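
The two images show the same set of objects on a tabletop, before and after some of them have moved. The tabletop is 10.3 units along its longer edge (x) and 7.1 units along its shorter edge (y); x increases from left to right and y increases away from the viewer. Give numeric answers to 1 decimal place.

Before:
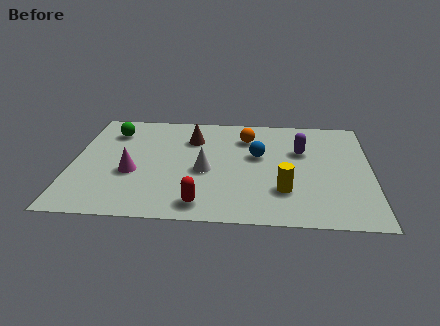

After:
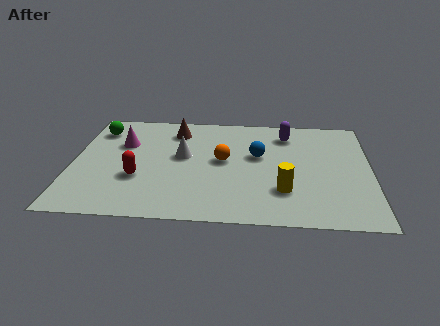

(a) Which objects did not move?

the yellow cylinder and the blue sphere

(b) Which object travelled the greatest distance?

the red capsule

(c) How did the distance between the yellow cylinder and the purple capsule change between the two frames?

+1.0

The distance was about 2.7 in the first image and 3.7 in the second, so they moved 1.0 units further apart.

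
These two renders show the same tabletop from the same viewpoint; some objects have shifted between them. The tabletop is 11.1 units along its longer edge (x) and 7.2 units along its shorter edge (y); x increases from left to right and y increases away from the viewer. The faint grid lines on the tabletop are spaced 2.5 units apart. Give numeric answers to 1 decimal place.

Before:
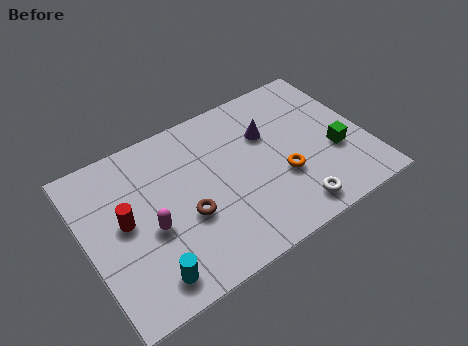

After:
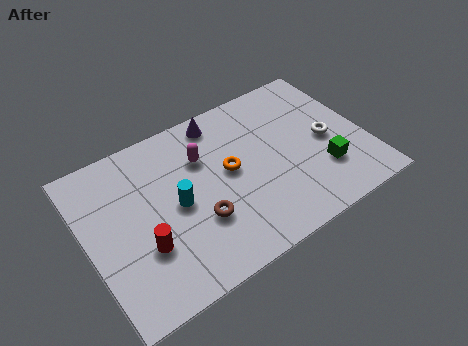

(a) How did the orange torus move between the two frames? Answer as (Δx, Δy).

(-1.9, 1.3)

From the two frames, the orange torus sits at roughly (7.6, 2.6) before and (5.7, 3.9) after.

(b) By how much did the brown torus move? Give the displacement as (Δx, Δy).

(0.4, -0.4)

The brown torus started near (3.8, 2.8) and ended near (4.2, 2.4).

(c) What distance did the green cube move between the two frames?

0.8

The green cube moved from about (9.8, 2.7) to (9.2, 2.1), a distance of √(0.6² + 0.6²) ≈ 0.8.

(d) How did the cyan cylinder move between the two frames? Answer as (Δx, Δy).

(1.5, 2.4)

From the two frames, the cyan cylinder sits at roughly (2.0, 1.1) before and (3.5, 3.5) after.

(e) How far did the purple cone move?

2.3

From (7.4, 4.8) to (5.7, 6.3), the purple cone covered √(1.7² + 1.5²) ≈ 2.3 units.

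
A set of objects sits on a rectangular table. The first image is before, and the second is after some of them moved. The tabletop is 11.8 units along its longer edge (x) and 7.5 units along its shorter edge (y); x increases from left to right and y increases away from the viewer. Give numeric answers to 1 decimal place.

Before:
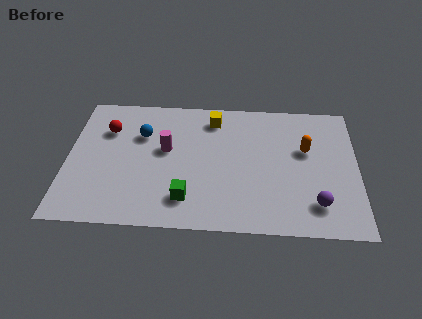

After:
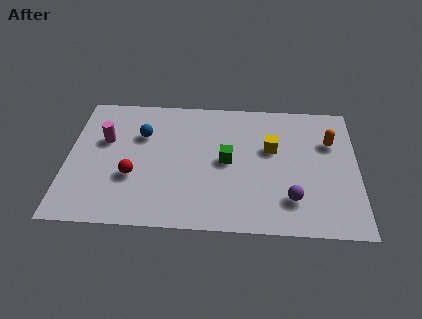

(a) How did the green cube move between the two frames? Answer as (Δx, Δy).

(1.6, 2.2)

The green cube started near (4.9, 1.6) and ended near (6.5, 3.8).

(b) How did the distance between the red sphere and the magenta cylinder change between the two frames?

-0.3

They were about 2.6 units apart before and 2.3 after — 0.3 units closer together.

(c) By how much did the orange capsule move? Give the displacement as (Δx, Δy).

(1.0, 0.5)

The orange capsule was at about (9.7, 4.6) and moved to about (10.7, 5.1).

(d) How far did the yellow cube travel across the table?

2.9

From (5.9, 6.2) to (8.3, 4.6), the yellow cube covered √(2.4² + 1.6²) ≈ 2.9 units.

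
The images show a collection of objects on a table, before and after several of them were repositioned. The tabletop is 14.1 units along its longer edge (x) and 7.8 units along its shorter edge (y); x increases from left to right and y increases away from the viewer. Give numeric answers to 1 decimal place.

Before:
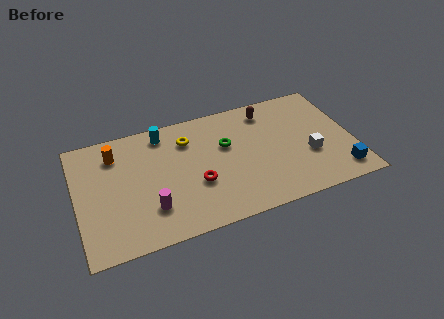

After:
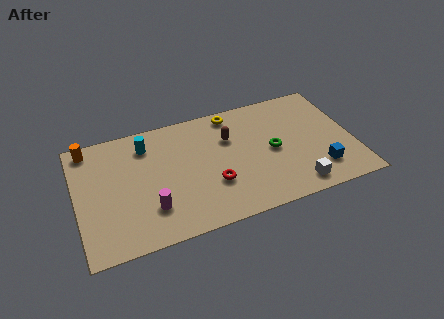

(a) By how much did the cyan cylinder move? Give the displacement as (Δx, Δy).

(-0.9, -0.5)

The cyan cylinder started near (4.6, 6.7) and ended near (3.7, 6.2).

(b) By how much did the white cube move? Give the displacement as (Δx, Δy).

(-0.9, -1.8)

The white cube started near (11.8, 2.9) and ended near (10.9, 1.1).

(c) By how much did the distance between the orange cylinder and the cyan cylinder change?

+0.4

They were about 2.6 units apart before and 3.0 after — 0.4 units further apart.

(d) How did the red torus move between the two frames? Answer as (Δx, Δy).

(0.8, -0.3)

The red torus started near (6.0, 2.9) and ended near (6.8, 2.6).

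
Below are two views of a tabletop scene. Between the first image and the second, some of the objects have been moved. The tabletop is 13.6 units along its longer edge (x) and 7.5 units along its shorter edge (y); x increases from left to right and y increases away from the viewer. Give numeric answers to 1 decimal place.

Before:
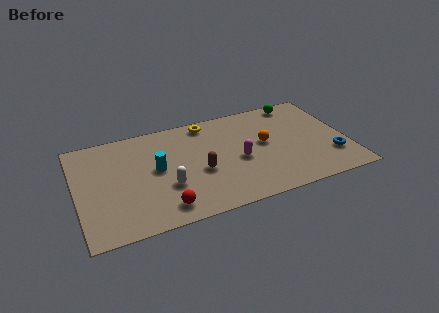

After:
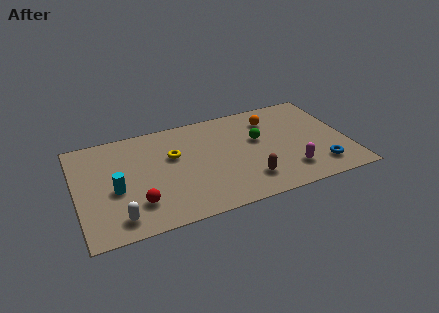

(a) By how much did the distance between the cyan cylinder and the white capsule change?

+0.5

They were about 1.5 units apart before and 2.0 after — 0.5 units further apart.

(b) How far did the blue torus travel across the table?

0.9

From (12.7, 2.1) to (12.0, 1.5), the blue torus covered √(0.7² + 0.6²) ≈ 0.9 units.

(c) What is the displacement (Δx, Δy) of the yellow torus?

(-1.9, -1.9)

From the two frames, the yellow torus sits at roughly (6.8, 6.6) before and (4.9, 4.7) after.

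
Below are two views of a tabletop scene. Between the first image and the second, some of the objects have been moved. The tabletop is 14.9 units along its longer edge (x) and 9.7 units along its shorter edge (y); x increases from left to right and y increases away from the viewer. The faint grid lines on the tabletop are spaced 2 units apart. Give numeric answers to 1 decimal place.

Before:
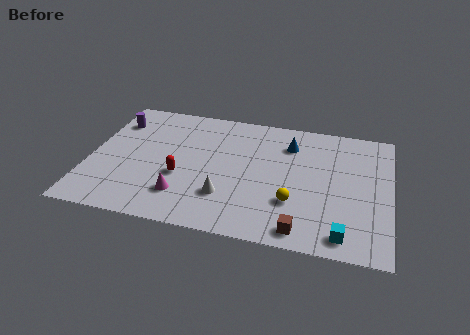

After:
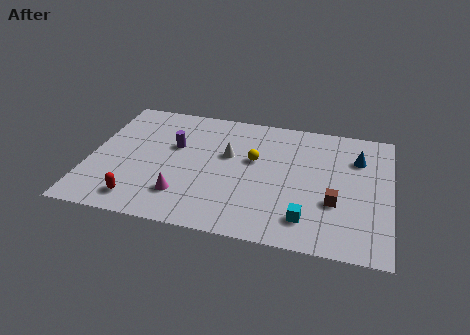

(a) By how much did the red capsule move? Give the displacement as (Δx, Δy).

(-1.9, -2.2)

From the two frames, the red capsule sits at roughly (4.6, 3.7) before and (2.7, 1.5) after.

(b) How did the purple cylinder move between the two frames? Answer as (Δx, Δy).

(3.1, -1.4)

The purple cylinder was at about (1.0, 7.4) and moved to about (4.1, 6.0).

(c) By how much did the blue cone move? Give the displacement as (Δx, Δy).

(3.4, -0.4)

The blue cone was at about (9.8, 7.4) and moved to about (13.2, 7.0).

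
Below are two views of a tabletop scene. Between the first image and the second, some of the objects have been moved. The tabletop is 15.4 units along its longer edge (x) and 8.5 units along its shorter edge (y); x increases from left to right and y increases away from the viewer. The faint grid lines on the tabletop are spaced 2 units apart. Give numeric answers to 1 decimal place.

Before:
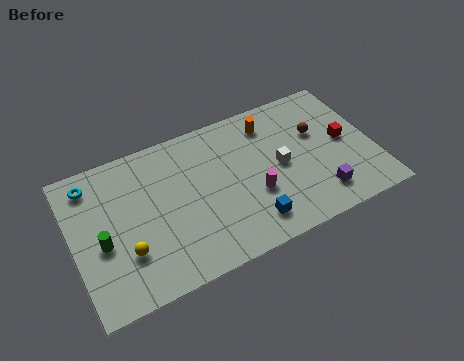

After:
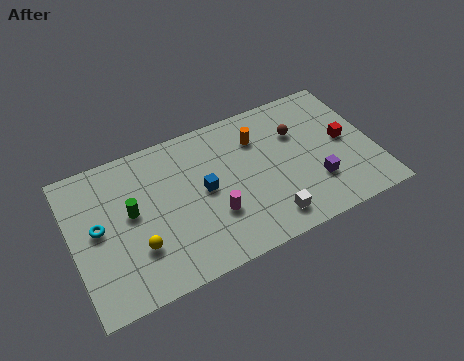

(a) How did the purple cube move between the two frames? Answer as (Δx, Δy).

(-0.1, 0.8)

The purple cube was at about (12.3, 1.7) and moved to about (12.2, 2.5).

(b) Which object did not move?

the red cube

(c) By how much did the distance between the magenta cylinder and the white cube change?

+1.1

The distance was about 1.9 in the first image and 3.0 in the second, so they moved 1.1 units further apart.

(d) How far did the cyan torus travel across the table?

2.6

The cyan torus was near (1.2, 7.1) before and (1.3, 4.5) after, so it travelled √(0.1² + 2.6²) ≈ 2.6 units.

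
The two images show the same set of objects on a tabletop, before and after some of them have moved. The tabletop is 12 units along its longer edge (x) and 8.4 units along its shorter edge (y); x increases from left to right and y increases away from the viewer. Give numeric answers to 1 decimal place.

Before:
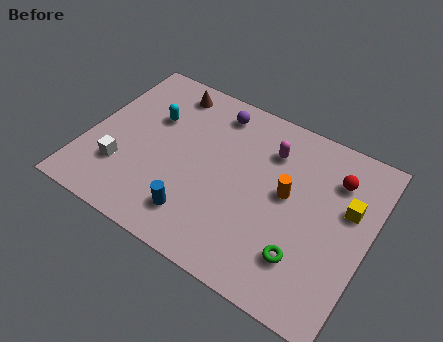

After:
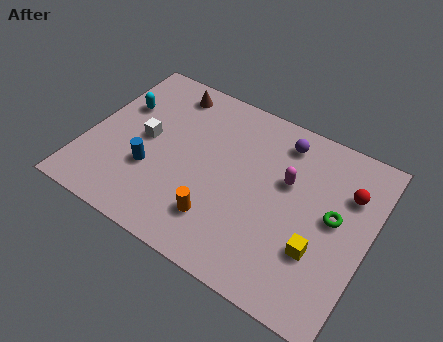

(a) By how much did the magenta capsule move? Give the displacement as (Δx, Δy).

(0.9, -1.1)

From the two frames, the magenta capsule sits at roughly (7.5, 6.3) before and (8.4, 5.2) after.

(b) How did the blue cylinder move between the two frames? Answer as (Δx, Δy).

(-2.2, 1.2)

From the two frames, the blue cylinder sits at roughly (5.1, 1.7) before and (2.9, 2.9) after.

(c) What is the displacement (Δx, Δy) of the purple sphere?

(2.9, -0.1)

The purple sphere was at about (5.0, 7.1) and moved to about (7.9, 7.0).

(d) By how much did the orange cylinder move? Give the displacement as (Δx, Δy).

(-2.5, -2.6)

From the two frames, the orange cylinder sits at roughly (8.5, 4.6) before and (6.0, 2.0) after.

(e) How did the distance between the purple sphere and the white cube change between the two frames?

+0.4

They were about 5.7 units apart before and 6.1 after — 0.4 units further apart.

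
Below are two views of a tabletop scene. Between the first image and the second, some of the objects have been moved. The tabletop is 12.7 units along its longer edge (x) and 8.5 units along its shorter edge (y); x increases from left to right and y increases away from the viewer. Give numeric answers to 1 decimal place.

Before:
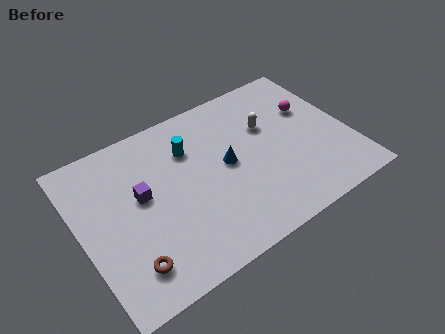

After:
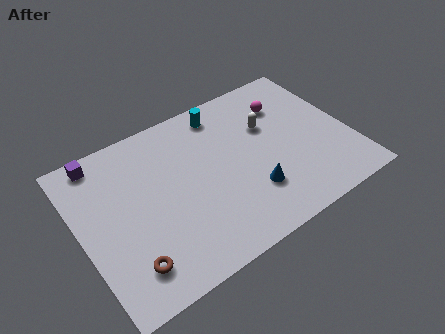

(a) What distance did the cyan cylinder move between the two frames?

2.2

The cyan cylinder moved from about (5.4, 6.1) to (7.2, 7.3), a distance of √(1.8² + 1.2²) ≈ 2.2.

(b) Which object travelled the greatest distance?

the purple cube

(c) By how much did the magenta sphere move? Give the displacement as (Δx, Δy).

(-1.1, 0.8)

The magenta sphere was at about (11.2, 5.5) and moved to about (10.1, 6.3).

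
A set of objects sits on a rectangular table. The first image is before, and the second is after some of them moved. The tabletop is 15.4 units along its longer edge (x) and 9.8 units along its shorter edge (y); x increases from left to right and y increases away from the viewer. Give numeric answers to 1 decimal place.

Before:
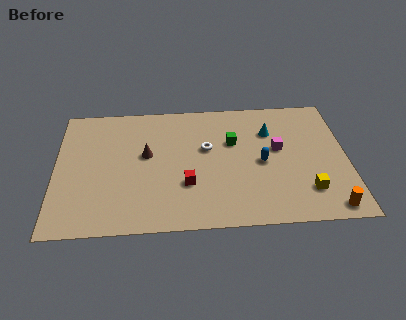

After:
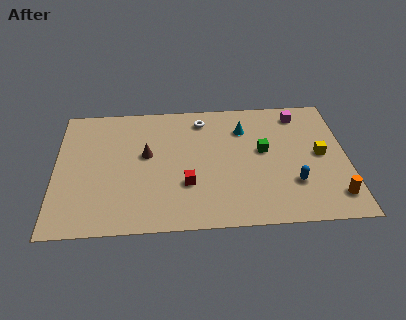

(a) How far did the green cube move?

1.8

The green cube was near (9.4, 6.3) before and (11.0, 5.5) after, so it travelled √(1.6² + 0.8²) ≈ 1.8 units.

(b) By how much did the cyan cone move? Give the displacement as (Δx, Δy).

(-1.4, 0.3)

The cyan cone started near (11.4, 7.0) and ended near (10.0, 7.3).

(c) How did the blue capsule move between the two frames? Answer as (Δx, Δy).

(1.6, -1.7)

The blue capsule was at about (10.9, 4.6) and moved to about (12.5, 2.9).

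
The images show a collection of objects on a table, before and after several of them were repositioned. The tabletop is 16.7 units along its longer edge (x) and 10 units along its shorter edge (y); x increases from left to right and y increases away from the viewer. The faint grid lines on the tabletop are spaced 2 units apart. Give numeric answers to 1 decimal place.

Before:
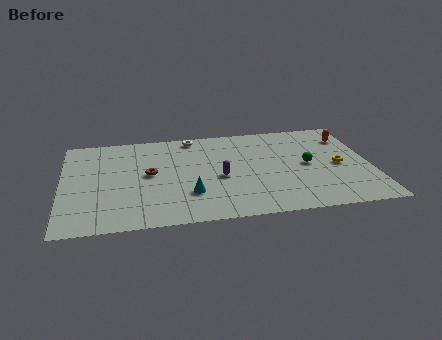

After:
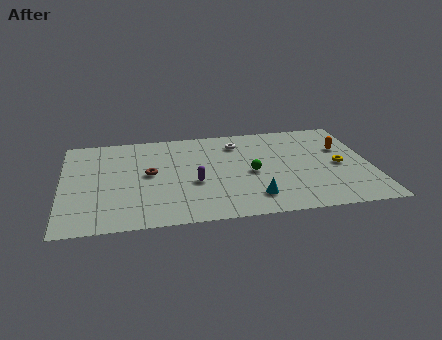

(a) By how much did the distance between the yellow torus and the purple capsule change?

+1.4

Before: roughly 6.5 units apart; after: 7.9. That's 1.4 units further apart.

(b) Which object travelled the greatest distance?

the cyan cone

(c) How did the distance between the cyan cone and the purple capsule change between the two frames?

+1.4

The distance was about 2.3 in the first image and 3.7 in the second, so they moved 1.4 units further apart.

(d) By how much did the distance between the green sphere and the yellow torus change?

+3.1

Before: roughly 1.7 units apart; after: 4.8. That's 3.1 units further apart.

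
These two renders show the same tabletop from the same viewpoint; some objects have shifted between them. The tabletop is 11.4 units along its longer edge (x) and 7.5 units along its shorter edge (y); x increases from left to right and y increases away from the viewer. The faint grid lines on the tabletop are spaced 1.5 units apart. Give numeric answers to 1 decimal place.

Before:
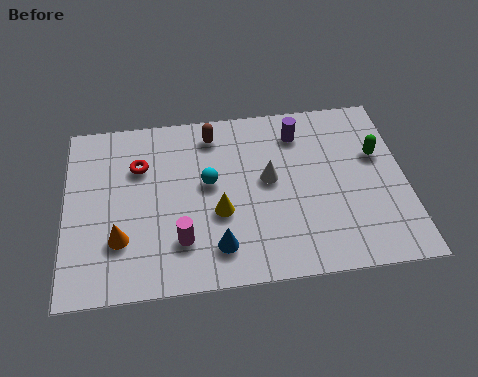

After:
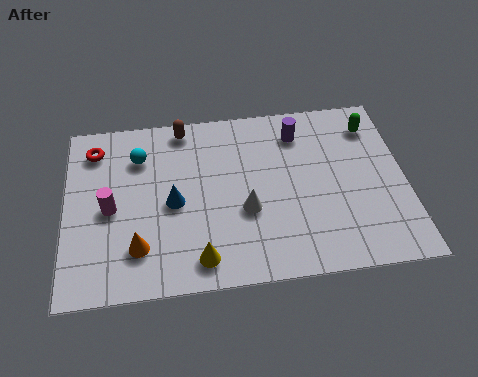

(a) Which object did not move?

the purple cylinder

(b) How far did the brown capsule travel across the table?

1.1

From (5.0, 6.3) to (4.0, 6.7), the brown capsule covered √(1.0² + 0.4²) ≈ 1.1 units.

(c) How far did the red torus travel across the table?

1.7

From (2.5, 5.2) to (1.0, 6.1), the red torus covered √(1.5² + 0.9²) ≈ 1.7 units.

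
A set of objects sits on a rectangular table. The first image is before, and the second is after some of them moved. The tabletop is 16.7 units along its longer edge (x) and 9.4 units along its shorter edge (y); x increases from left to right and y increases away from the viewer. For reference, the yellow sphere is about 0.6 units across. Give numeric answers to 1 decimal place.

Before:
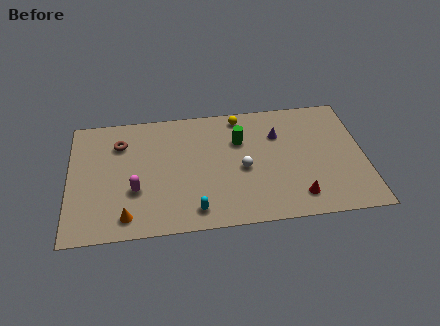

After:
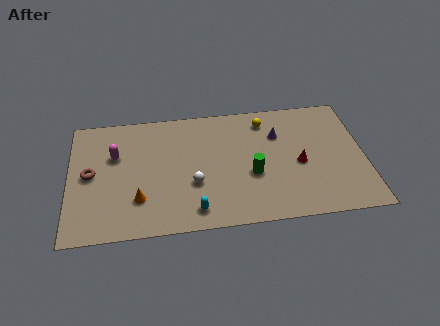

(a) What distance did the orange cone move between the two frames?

1.4

From (3.2, 1.4) to (3.9, 2.6), the orange cone covered √(0.7² + 1.2²) ≈ 1.4 units.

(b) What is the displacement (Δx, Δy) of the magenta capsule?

(-1.1, 2.8)

From the two frames, the magenta capsule sits at roughly (3.7, 3.3) before and (2.6, 6.1) after.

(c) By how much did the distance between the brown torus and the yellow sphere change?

+3.4

Before: roughly 7.0 units apart; after: 10.4. That's 3.4 units further apart.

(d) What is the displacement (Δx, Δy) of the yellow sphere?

(1.4, -0.5)

The yellow sphere was at about (9.8, 8.3) and moved to about (11.2, 7.8).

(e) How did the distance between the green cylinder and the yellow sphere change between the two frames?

+2.3

They were about 1.9 units apart before and 4.2 after — 2.3 units further apart.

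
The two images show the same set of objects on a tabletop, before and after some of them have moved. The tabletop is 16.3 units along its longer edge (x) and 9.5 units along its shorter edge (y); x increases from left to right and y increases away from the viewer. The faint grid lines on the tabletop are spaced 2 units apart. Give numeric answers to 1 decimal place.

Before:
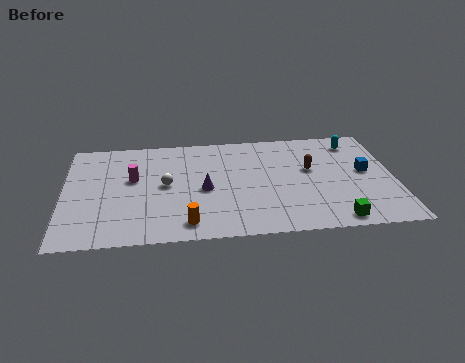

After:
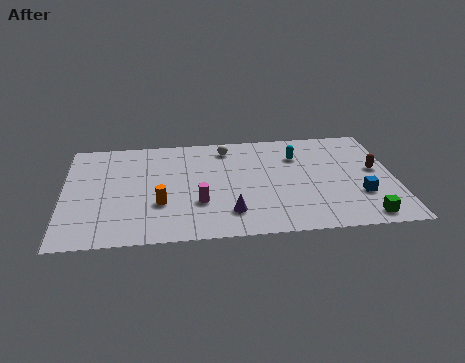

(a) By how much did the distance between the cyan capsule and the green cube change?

-0.5

They were about 7.0 units apart before and 6.5 after — 0.5 units closer together.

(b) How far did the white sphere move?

4.4

The white sphere was near (5.0, 4.9) before and (8.1, 8.0) after, so it travelled √(3.1² + 3.1²) ≈ 4.4 units.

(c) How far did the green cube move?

1.4

From (13.2, 1.0) to (14.6, 1.1), the green cube covered √(1.4² + 0.1²) ≈ 1.4 units.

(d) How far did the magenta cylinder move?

4.1

The magenta cylinder moved from about (3.4, 5.6) to (6.6, 3.1), a distance of √(3.2² + 2.5²) ≈ 4.1.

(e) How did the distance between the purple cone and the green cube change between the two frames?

-0.5

Before: roughly 7.1 units apart; after: 6.6. That's 0.5 units closer together.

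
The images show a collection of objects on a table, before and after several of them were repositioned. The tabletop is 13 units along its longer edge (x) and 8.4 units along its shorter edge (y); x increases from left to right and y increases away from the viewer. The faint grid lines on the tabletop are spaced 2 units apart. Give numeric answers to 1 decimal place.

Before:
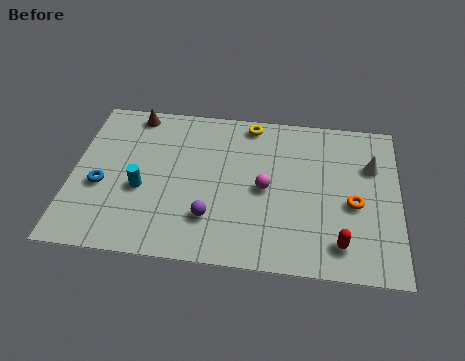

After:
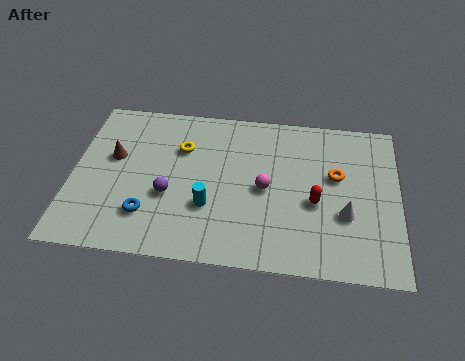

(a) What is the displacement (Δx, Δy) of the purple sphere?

(-1.7, 1.0)

The purple sphere started near (5.6, 2.2) and ended near (3.9, 3.2).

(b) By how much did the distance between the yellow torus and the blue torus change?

-3.2

The distance was about 7.1 in the first image and 3.9 in the second, so they moved 3.2 units closer together.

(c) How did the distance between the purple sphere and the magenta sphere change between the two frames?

+1.1

The distance was about 2.8 in the first image and 3.9 in the second, so they moved 1.1 units further apart.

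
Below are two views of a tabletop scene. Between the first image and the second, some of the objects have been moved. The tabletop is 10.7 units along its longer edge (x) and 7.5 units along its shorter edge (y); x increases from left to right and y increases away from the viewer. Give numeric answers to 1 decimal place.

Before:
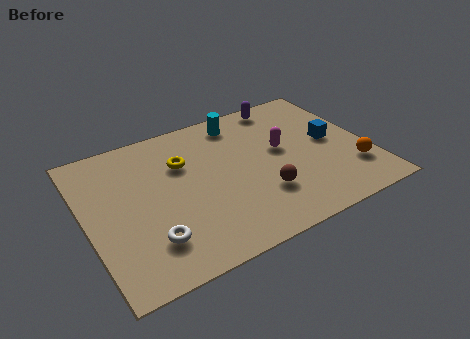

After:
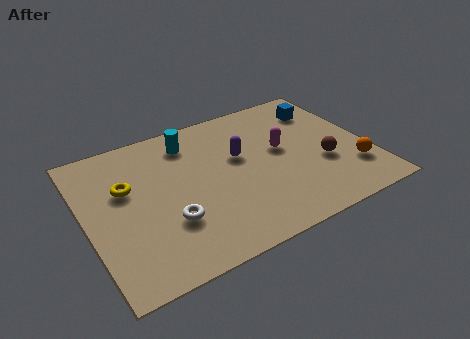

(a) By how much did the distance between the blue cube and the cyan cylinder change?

+1.1

They were about 4.1 units apart before and 5.2 after — 1.1 units further apart.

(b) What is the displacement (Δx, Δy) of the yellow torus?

(-2.2, -0.4)

The yellow torus started near (3.8, 5.1) and ended near (1.6, 4.7).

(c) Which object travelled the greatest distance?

the purple capsule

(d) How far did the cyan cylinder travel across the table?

2.0

From (6.2, 6.4) to (4.2, 6.1), the cyan cylinder covered √(2.0² + 0.3²) ≈ 2.0 units.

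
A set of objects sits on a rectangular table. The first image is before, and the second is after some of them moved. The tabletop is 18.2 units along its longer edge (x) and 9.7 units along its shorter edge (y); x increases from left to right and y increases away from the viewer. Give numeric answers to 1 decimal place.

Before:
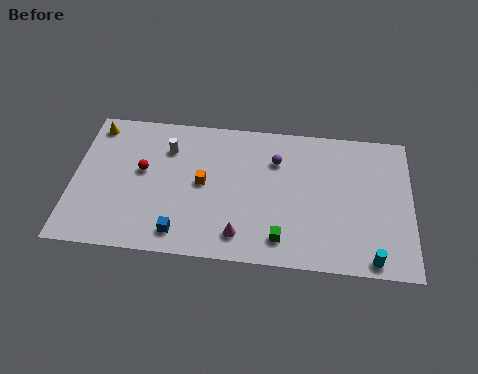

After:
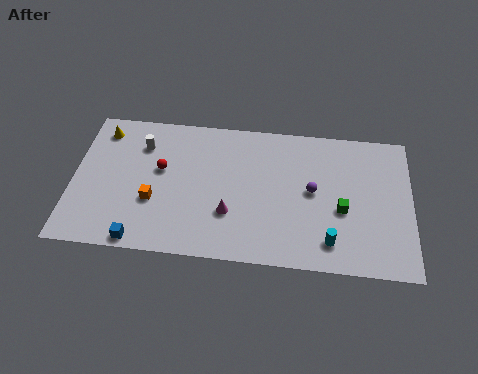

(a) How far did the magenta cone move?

1.5

The magenta cone was near (9.1, 1.7) before and (8.5, 3.1) after, so it travelled √(0.6² + 1.4²) ≈ 1.5 units.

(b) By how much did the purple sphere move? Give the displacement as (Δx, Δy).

(2.0, -1.9)

From the two frames, the purple sphere sits at roughly (10.9, 7.0) before and (12.9, 5.1) after.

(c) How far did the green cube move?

3.9

From (11.3, 1.7) to (14.5, 4.0), the green cube covered √(3.2² + 2.3²) ≈ 3.9 units.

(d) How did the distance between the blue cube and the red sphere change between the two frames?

+0.4

The distance was about 4.6 in the first image and 5.0 in the second, so they moved 0.4 units further apart.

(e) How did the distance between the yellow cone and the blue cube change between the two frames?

-0.8

The distance was about 8.5 in the first image and 7.7 in the second, so they moved 0.8 units closer together.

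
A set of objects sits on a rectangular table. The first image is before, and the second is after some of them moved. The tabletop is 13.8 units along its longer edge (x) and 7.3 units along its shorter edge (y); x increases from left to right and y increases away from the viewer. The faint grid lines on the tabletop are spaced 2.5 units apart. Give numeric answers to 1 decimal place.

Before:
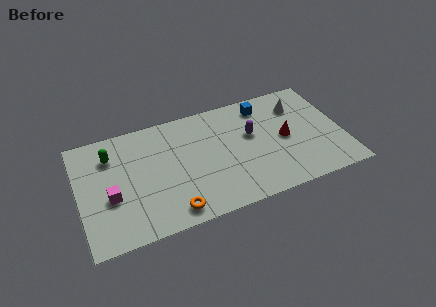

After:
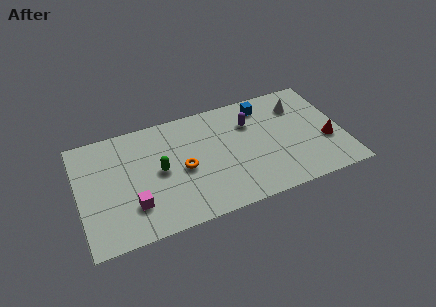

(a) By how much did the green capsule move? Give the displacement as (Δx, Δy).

(2.4, -1.8)

The green capsule was at about (1.8, 5.5) and moved to about (4.2, 3.7).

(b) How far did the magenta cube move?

1.4

From (1.6, 2.9) to (2.7, 2.0), the magenta cube covered √(1.1² + 0.9²) ≈ 1.4 units.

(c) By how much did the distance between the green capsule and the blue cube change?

-1.9

They were about 8.1 units apart before and 6.2 after — 1.9 units closer together.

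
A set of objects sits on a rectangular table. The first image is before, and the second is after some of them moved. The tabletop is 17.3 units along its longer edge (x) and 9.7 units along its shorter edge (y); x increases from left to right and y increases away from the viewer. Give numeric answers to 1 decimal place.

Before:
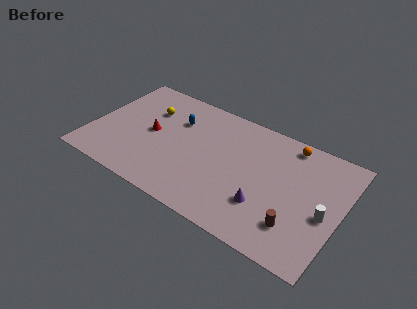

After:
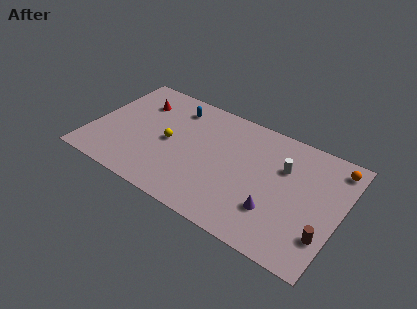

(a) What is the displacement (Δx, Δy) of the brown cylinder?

(1.9, 0.2)

The brown cylinder was at about (14.6, 2.4) and moved to about (16.5, 2.6).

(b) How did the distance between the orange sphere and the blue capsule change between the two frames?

+3.3

Before: roughly 7.9 units apart; after: 11.2. That's 3.3 units further apart.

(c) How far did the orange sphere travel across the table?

3.2

The orange sphere moved from about (13.3, 8.6) to (16.5, 8.3), a distance of √(3.2² + 0.3²) ≈ 3.2.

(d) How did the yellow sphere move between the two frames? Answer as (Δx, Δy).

(1.8, -2.1)

From the two frames, the yellow sphere sits at roughly (3.6, 6.8) before and (5.4, 4.7) after.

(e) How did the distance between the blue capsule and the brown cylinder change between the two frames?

+2.4

The distance was about 10.0 in the first image and 12.4 in the second, so they moved 2.4 units further apart.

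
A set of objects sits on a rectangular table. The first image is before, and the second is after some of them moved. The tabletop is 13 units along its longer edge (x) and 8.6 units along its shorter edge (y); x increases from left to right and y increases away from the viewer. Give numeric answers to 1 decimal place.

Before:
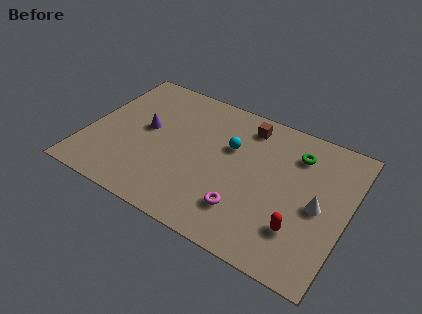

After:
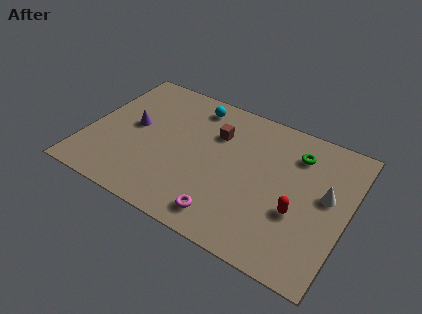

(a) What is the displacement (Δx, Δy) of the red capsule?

(-0.2, 0.9)

The red capsule was at about (10.9, 2.3) and moved to about (10.7, 3.2).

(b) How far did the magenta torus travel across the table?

1.1

The magenta torus moved from about (8.2, 2.1) to (7.4, 1.3), a distance of √(0.8² + 0.8²) ≈ 1.1.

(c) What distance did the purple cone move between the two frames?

0.6

From (2.8, 4.7) to (2.2, 4.6), the purple cone covered √(0.6² + 0.1²) ≈ 0.6 units.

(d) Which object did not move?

the green torus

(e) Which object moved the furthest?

the cyan sphere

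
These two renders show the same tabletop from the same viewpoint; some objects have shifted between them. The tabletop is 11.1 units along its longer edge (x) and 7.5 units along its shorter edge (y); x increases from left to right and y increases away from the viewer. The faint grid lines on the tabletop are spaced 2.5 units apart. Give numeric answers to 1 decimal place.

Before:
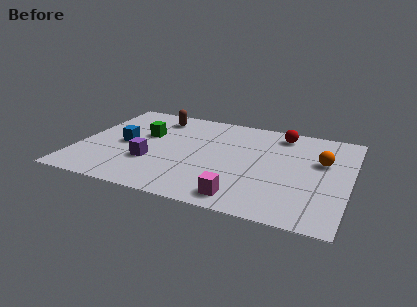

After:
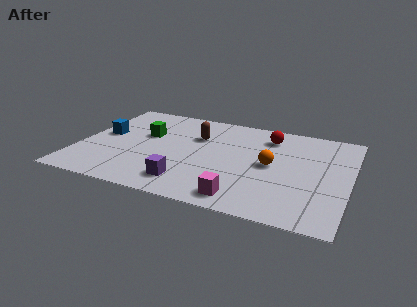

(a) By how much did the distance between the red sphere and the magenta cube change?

-0.5

The distance was about 5.5 in the first image and 5.0 in the second, so they moved 0.5 units closer together.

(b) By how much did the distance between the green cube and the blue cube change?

+0.6

The distance was about 1.2 in the first image and 1.8 in the second, so they moved 0.6 units further apart.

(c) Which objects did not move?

the green cube and the magenta cube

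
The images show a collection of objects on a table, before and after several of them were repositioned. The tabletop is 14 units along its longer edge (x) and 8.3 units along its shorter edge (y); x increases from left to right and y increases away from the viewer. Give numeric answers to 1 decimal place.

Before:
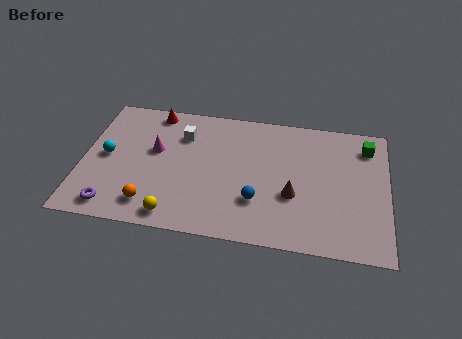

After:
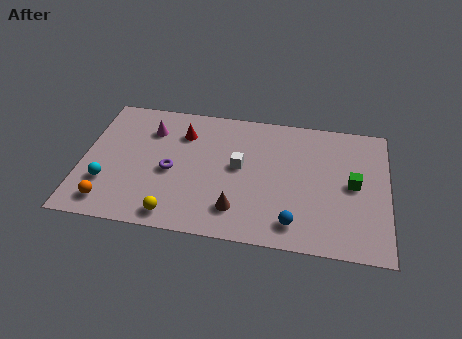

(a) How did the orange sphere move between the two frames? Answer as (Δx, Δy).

(-1.9, -0.2)

The orange sphere started near (3.3, 1.5) and ended near (1.4, 1.3).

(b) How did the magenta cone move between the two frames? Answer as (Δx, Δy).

(-0.3, 1.3)

The magenta cone started near (3.3, 4.9) and ended near (3.0, 6.2).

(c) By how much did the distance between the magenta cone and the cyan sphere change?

+1.8

They were about 2.3 units apart before and 4.1 after — 1.8 units further apart.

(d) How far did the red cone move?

1.8

From (3.1, 7.4) to (4.5, 6.2), the red cone covered √(1.4² + 1.2²) ≈ 1.8 units.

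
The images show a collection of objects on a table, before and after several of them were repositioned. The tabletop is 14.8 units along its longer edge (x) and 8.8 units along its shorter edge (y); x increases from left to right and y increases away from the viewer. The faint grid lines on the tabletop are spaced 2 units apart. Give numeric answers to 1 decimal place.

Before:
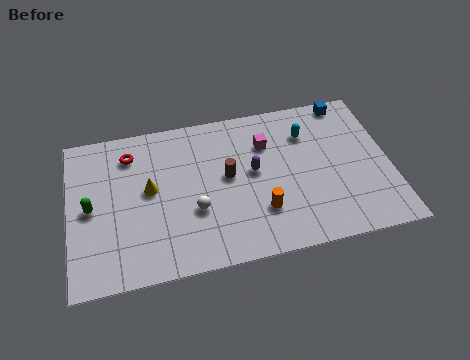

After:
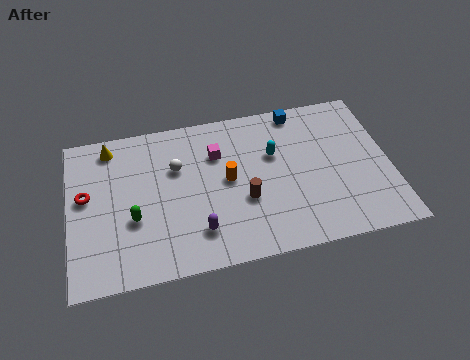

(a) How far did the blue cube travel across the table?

2.3

The blue cube moved from about (13.1, 8.0) to (10.8, 7.9), a distance of √(2.3² + 0.1²) ≈ 2.3.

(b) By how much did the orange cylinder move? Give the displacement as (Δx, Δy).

(-1.4, 2.1)

From the two frames, the orange cylinder sits at roughly (8.7, 2.5) before and (7.3, 4.6) after.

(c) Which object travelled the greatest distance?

the purple capsule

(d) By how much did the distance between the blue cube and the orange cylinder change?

-2.2

Before: roughly 7.0 units apart; after: 4.8. That's 2.2 units closer together.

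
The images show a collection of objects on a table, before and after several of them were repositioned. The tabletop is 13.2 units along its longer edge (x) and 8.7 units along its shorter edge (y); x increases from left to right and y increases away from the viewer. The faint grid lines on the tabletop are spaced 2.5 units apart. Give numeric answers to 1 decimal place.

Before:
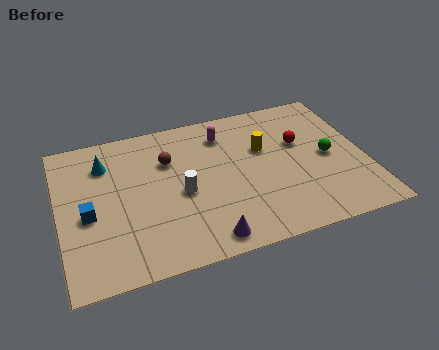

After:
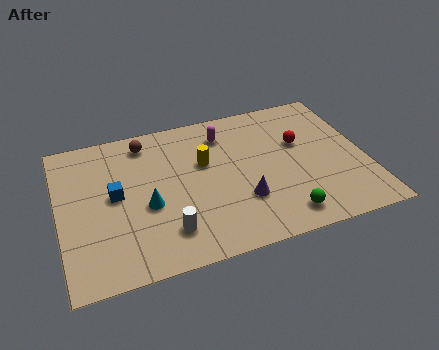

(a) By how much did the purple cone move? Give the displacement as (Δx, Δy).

(1.7, 1.7)

From the two frames, the purple cone sits at roughly (6.0, 1.0) before and (7.7, 2.7) after.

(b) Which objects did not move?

the red sphere and the magenta capsule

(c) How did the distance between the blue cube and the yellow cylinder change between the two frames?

-3.9

Before: roughly 7.9 units apart; after: 4.0. That's 3.9 units closer together.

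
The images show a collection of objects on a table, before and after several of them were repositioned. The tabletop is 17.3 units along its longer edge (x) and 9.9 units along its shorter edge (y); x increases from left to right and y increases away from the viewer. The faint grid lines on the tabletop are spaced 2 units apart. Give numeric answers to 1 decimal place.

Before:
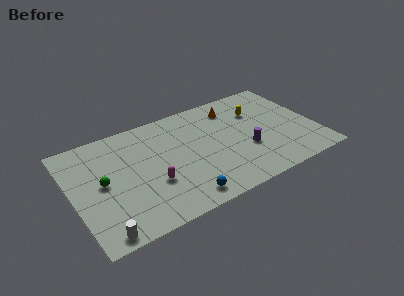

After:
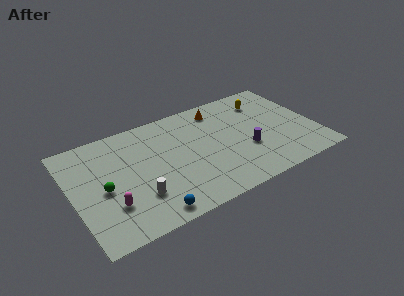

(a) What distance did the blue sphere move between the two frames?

2.3

The blue sphere moved from about (7.2, 1.3) to (4.9, 1.1), a distance of √(2.3² + 0.2²) ≈ 2.3.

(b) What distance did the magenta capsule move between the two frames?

3.1

The magenta capsule was near (5.4, 3.5) before and (2.4, 2.9) after, so it travelled √(3.0² + 0.6²) ≈ 3.1 units.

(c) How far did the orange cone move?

1.0

From (11.9, 8.0) to (10.9, 8.3), the orange cone covered √(1.0² + 0.3²) ≈ 1.0 units.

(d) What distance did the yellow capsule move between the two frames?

1.1

The yellow capsule was near (13.5, 6.9) before and (14.2, 7.7) after, so it travelled √(0.7² + 0.8²) ≈ 1.1 units.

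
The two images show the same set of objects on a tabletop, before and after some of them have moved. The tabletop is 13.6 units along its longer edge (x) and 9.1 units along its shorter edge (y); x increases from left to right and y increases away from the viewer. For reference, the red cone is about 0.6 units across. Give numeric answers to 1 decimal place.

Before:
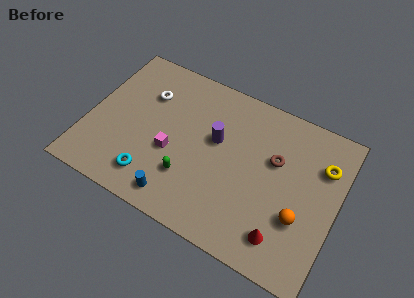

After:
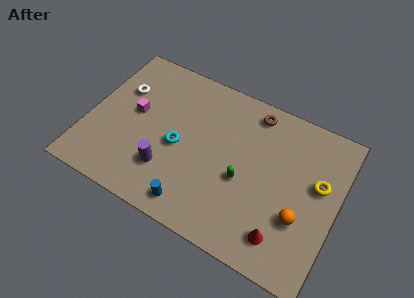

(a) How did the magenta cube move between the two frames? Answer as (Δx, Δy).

(-2.3, 1.4)

From the two frames, the magenta cube sits at roughly (4.7, 3.6) before and (2.4, 5.0) after.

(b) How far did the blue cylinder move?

0.9

From (5.4, 1.2) to (6.3, 1.2), the blue cylinder covered √(0.9² + 0.0²) ≈ 0.9 units.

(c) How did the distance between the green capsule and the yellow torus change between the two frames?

-3.6

They were about 7.8 units apart before and 4.2 after — 3.6 units closer together.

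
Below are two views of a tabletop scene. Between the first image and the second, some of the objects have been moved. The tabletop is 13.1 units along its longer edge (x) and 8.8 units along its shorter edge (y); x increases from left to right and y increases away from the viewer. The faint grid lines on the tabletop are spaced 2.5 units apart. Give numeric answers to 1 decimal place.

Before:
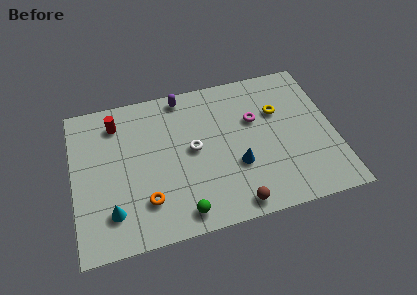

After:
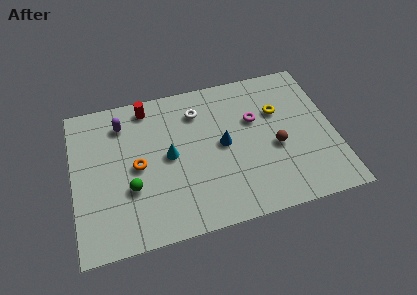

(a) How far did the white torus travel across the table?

2.2

The white torus was near (6.0, 4.6) before and (6.4, 6.8) after, so it travelled √(0.4² + 2.2²) ≈ 2.2 units.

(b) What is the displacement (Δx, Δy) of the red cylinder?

(1.6, 0.6)

The red cylinder started near (2.3, 7.1) and ended near (3.9, 7.7).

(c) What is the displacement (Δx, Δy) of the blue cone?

(-0.6, 1.4)

The blue cone started near (8.1, 3.1) and ended near (7.5, 4.5).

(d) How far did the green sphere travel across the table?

3.1

From (5.2, 1.1) to (2.8, 3.1), the green sphere covered √(2.4² + 2.0²) ≈ 3.1 units.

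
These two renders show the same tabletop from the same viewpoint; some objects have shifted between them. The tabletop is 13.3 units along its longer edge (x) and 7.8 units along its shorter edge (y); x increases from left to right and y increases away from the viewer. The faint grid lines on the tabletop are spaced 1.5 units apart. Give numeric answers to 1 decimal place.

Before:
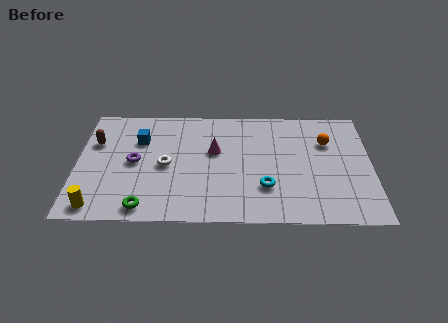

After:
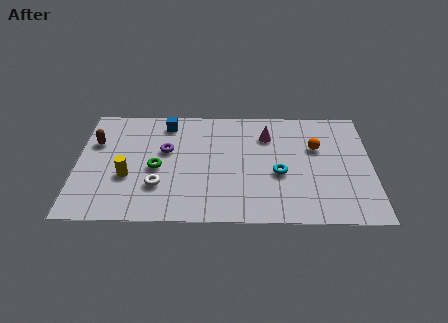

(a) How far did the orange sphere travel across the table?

0.6

The orange sphere moved from about (11.3, 5.4) to (10.8, 5.0), a distance of √(0.5² + 0.4²) ≈ 0.6.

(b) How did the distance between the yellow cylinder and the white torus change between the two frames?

-2.6

Before: roughly 4.1 units apart; after: 1.5. That's 2.6 units closer together.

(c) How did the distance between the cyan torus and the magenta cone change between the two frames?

-0.7

They were about 3.3 units apart before and 2.6 after — 0.7 units closer together.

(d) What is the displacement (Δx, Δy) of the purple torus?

(1.4, 0.8)

The purple torus was at about (2.6, 3.9) and moved to about (4.0, 4.7).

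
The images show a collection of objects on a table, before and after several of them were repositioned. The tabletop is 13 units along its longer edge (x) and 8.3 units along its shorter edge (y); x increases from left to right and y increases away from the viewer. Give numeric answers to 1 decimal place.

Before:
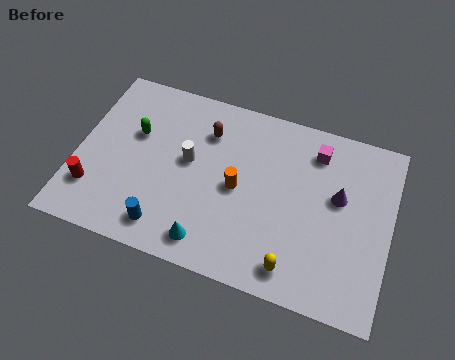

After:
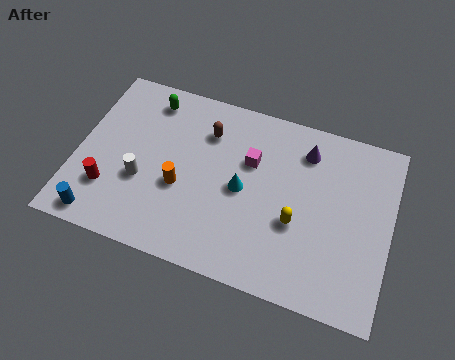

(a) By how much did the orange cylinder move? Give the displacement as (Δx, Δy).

(-2.3, -0.7)

From the two frames, the orange cylinder sits at roughly (6.7, 4.0) before and (4.4, 3.3) after.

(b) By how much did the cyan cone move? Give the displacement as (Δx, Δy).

(1.1, 2.8)

The cyan cone was at about (5.8, 1.2) and moved to about (6.9, 4.0).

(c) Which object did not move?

the brown capsule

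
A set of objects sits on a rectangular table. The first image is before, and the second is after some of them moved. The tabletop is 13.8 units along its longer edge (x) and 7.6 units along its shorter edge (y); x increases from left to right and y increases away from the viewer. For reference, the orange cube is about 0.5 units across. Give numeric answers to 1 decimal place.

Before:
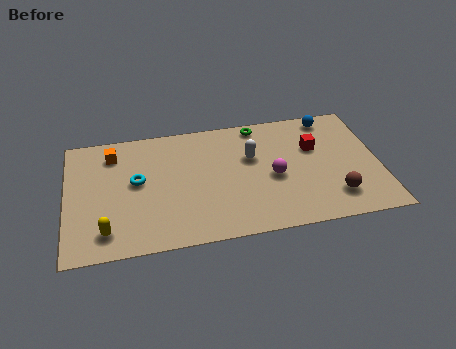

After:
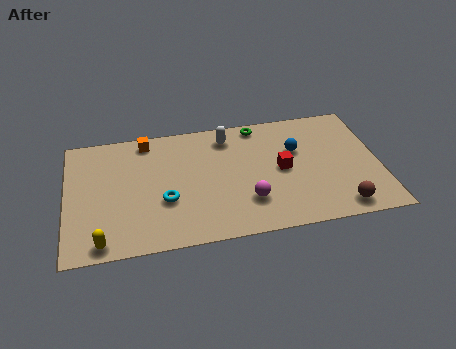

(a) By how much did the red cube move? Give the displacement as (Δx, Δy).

(-1.5, -1.1)

The red cube was at about (11.0, 4.9) and moved to about (9.5, 3.8).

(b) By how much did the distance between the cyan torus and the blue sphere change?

-2.8

The distance was about 9.1 in the first image and 6.3 in the second, so they moved 2.8 units closer together.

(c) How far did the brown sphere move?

0.7

From (11.7, 1.7) to (11.9, 1.0), the brown sphere covered √(0.2² + 0.7²) ≈ 0.7 units.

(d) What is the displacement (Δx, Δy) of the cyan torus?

(1.2, -1.4)

The cyan torus started near (3.1, 4.2) and ended near (4.3, 2.8).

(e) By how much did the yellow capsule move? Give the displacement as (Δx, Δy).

(-0.2, -0.6)

The yellow capsule started near (1.7, 1.4) and ended near (1.5, 0.8).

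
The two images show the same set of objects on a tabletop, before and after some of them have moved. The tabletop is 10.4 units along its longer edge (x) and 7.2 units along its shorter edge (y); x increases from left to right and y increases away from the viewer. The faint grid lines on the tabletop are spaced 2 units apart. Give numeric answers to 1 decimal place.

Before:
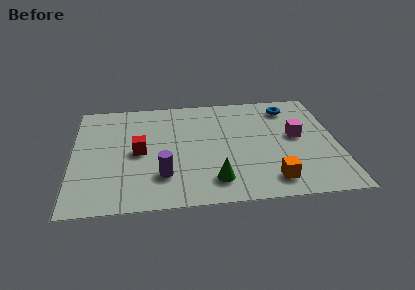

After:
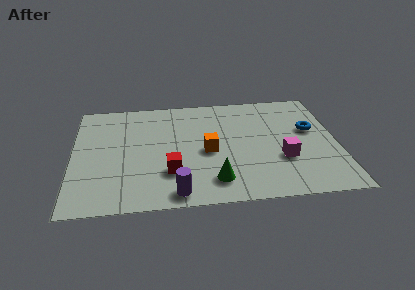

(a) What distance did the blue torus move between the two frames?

1.8

From (8.6, 5.9) to (9.4, 4.3), the blue torus covered √(0.8² + 1.6²) ≈ 1.8 units.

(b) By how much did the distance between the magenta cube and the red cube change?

-1.8

They were about 6.2 units apart before and 4.4 after — 1.8 units closer together.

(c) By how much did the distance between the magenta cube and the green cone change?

-1.2

The distance was about 4.1 in the first image and 2.9 in the second, so they moved 1.2 units closer together.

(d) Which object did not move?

the green cone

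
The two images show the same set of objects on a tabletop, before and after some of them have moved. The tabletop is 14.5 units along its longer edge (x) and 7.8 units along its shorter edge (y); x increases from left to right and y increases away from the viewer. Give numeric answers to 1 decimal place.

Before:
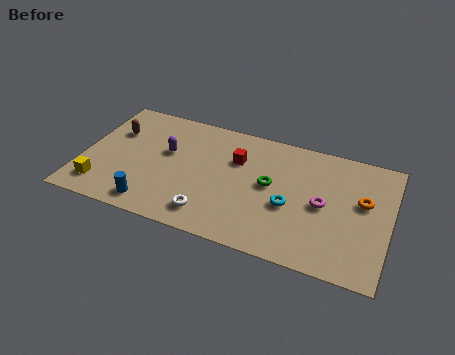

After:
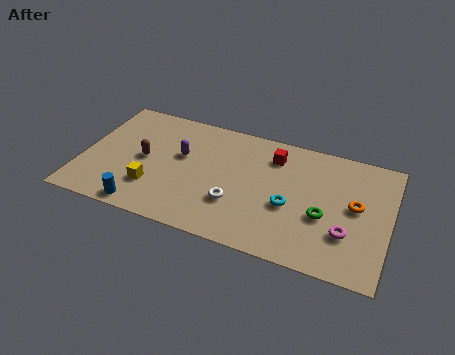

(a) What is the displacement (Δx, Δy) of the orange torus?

(-0.3, -0.4)

The orange torus started near (13.2, 4.6) and ended near (12.9, 4.2).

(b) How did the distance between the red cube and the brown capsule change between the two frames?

+0.5

Before: roughly 5.9 units apart; after: 6.4. That's 0.5 units further apart.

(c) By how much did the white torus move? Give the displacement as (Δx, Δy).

(1.1, 1.1)

From the two frames, the white torus sits at roughly (6.3, 1.4) before and (7.4, 2.5) after.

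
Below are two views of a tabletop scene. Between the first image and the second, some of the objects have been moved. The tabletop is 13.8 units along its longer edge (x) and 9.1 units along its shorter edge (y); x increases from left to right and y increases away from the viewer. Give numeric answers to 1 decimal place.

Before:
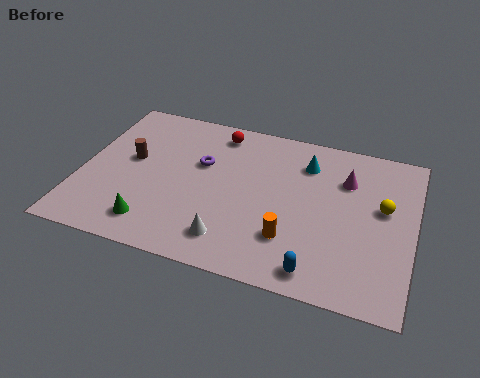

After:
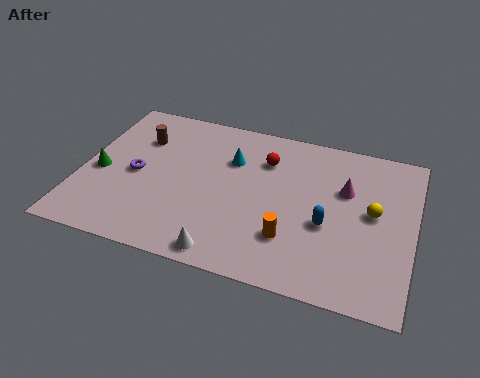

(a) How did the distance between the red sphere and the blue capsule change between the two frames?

-4.1

They were about 8.2 units apart before and 4.1 after — 4.1 units closer together.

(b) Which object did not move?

the orange cylinder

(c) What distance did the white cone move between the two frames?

0.8

From (6.5, 1.7) to (6.4, 0.9), the white cone covered √(0.1² + 0.8²) ≈ 0.8 units.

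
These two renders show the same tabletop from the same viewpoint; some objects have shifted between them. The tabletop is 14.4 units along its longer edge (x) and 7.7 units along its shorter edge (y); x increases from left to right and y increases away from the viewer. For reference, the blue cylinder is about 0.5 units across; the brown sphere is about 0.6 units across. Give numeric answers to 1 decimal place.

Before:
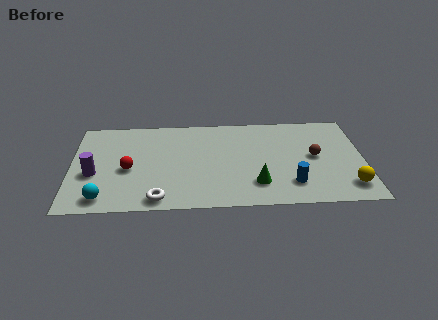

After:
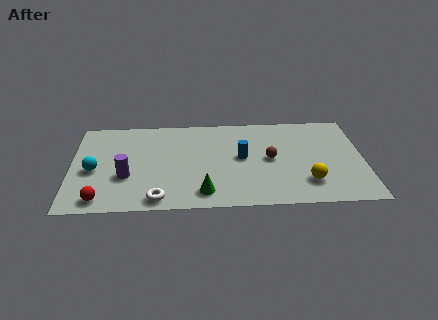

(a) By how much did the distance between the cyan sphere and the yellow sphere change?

-1.4

The distance was about 12.0 in the first image and 10.6 in the second, so they moved 1.4 units closer together.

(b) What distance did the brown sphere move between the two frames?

2.2

From (12.0, 4.0) to (9.8, 3.9), the brown sphere covered √(2.2² + 0.1²) ≈ 2.2 units.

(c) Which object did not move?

the white torus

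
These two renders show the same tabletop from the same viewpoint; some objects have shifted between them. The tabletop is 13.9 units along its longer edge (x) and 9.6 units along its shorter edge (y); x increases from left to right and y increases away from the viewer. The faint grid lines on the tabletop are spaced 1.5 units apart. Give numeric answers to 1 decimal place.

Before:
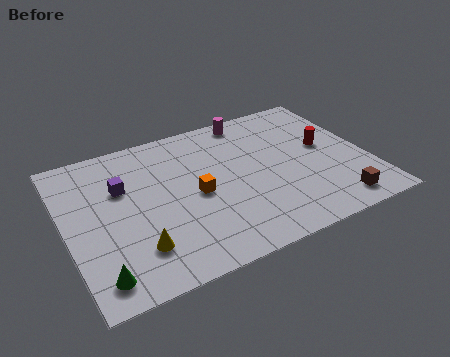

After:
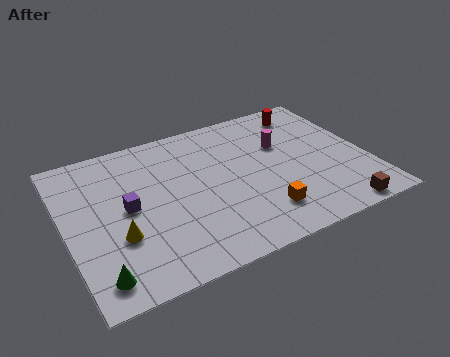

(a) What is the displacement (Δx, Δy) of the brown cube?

(0.0, -0.5)

The brown cube was at about (11.9, 1.3) and moved to about (11.9, 0.8).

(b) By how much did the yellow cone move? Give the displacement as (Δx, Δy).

(-0.7, 1.0)

The yellow cone was at about (2.9, 2.3) and moved to about (2.2, 3.3).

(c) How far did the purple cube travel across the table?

1.4

From (2.7, 6.3) to (2.8, 4.9), the purple cube covered √(0.1² + 1.4²) ≈ 1.4 units.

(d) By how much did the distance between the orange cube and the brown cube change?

-3.3

Before: roughly 6.8 units apart; after: 3.5. That's 3.3 units closer together.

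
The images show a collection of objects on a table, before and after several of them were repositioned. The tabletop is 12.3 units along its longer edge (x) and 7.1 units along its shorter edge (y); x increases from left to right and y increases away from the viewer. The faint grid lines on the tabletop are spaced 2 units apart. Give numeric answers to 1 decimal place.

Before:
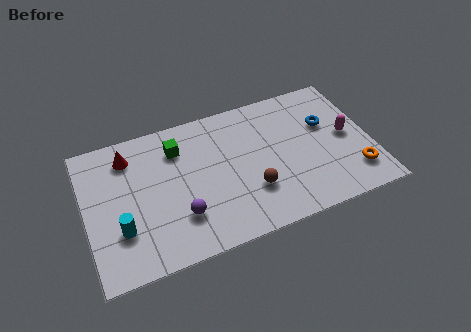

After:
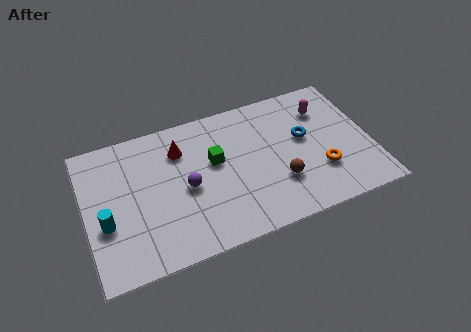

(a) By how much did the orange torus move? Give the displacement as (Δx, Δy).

(-1.4, 0.6)

From the two frames, the orange torus sits at roughly (11.4, 1.6) before and (10.0, 2.2) after.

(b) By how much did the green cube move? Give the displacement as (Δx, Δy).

(1.5, -1.2)

The green cube was at about (4.1, 5.4) and moved to about (5.6, 4.2).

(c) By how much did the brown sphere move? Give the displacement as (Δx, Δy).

(1.2, 0.0)

From the two frames, the brown sphere sits at roughly (7.0, 2.2) before and (8.2, 2.2) after.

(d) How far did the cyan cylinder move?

0.8

The cyan cylinder moved from about (1.4, 2.2) to (0.8, 2.7), a distance of √(0.6² + 0.5²) ≈ 0.8.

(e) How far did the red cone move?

2.2

The red cone moved from about (2.0, 5.7) to (4.2, 5.3), a distance of √(2.2² + 0.4²) ≈ 2.2.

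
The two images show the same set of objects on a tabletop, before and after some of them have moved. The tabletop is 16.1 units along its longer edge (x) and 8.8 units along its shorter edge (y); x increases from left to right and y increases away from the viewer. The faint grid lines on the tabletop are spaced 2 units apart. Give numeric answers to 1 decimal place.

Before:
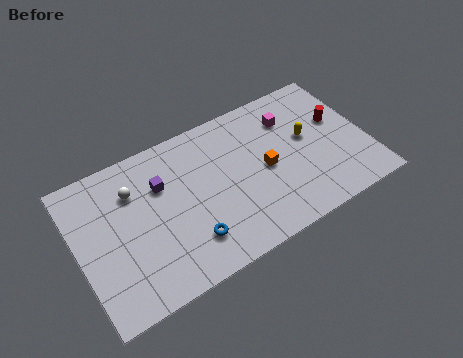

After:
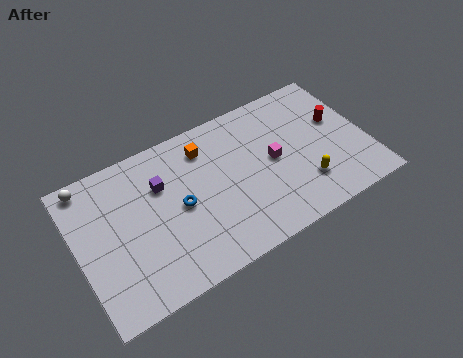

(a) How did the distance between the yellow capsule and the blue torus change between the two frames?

-0.7

The distance was about 7.7 in the first image and 7.0 in the second, so they moved 0.7 units closer together.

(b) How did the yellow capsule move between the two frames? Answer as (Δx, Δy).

(-0.6, -2.7)

The yellow capsule was at about (12.9, 5.0) and moved to about (12.3, 2.3).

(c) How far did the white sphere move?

2.7

The white sphere moved from about (3.3, 6.4) to (1.0, 7.9), a distance of √(2.3² + 1.5²) ≈ 2.7.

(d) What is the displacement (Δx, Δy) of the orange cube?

(-3.0, 2.8)

The orange cube was at about (10.4, 4.2) and moved to about (7.4, 7.0).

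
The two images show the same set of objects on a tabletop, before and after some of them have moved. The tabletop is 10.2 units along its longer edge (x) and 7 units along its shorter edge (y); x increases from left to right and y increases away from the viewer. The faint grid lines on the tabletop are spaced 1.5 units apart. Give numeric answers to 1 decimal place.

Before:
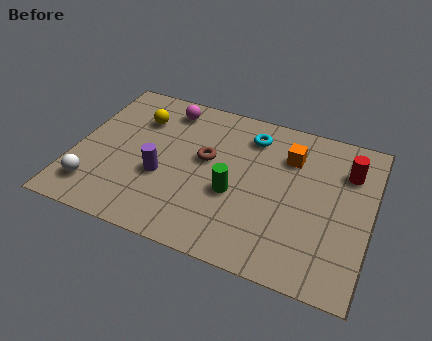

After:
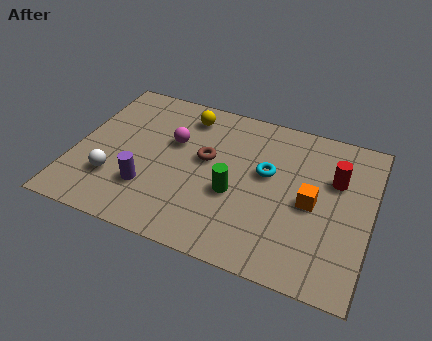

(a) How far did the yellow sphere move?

1.7

From (2.0, 5.1) to (3.6, 5.8), the yellow sphere covered √(1.6² + 0.7²) ≈ 1.7 units.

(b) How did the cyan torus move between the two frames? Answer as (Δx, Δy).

(0.7, -1.5)

The cyan torus was at about (5.9, 5.6) and moved to about (6.6, 4.1).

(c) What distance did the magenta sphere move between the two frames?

1.6

From (2.9, 5.9) to (3.3, 4.4), the magenta sphere covered √(0.4² + 1.5²) ≈ 1.6 units.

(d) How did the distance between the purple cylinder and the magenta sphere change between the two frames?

-0.7

The distance was about 3.2 in the first image and 2.5 in the second, so they moved 0.7 units closer together.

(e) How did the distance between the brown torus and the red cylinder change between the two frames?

-0.5

Before: roughly 4.9 units apart; after: 4.4. That's 0.5 units closer together.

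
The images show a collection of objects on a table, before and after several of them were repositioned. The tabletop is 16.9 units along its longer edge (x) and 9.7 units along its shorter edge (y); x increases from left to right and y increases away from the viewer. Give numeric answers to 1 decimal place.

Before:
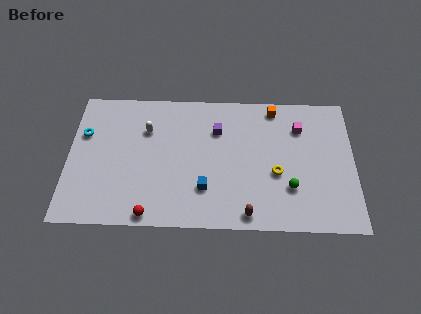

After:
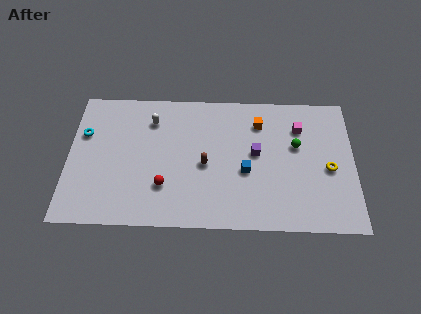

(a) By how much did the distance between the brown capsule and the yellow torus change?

+3.9

They were about 3.4 units apart before and 7.3 after — 3.9 units further apart.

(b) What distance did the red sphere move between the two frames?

2.2

The red sphere moved from about (4.9, 0.8) to (5.7, 2.8), a distance of √(0.8² + 2.0²) ≈ 2.2.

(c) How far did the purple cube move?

2.8

The purple cube moved from about (8.8, 6.9) to (11.1, 5.3), a distance of √(2.3² + 1.6²) ≈ 2.8.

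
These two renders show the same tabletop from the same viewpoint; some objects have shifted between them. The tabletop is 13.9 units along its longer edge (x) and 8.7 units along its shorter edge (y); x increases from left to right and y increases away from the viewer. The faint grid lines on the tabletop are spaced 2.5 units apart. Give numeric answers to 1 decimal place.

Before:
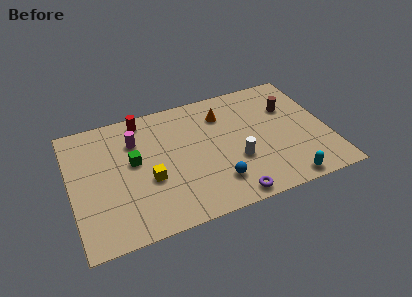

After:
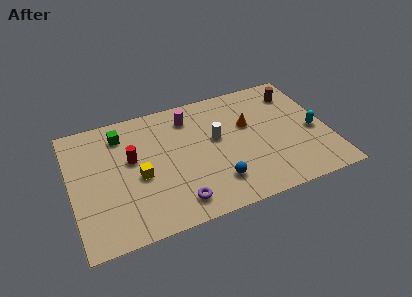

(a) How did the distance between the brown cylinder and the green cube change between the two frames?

+0.9

Before: roughly 8.7 units apart; after: 9.6. That's 0.9 units further apart.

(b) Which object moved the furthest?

the cyan capsule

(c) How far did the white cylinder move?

2.1

The white cylinder moved from about (8.8, 3.1) to (7.9, 5.0), a distance of √(0.9² + 1.9²) ≈ 2.1.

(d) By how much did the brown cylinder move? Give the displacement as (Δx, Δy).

(0.5, 1.0)

The brown cylinder started near (12.0, 5.9) and ended near (12.5, 6.9).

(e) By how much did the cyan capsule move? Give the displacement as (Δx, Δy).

(1.9, 3.0)

The cyan capsule was at about (11.2, 0.8) and moved to about (13.1, 3.8).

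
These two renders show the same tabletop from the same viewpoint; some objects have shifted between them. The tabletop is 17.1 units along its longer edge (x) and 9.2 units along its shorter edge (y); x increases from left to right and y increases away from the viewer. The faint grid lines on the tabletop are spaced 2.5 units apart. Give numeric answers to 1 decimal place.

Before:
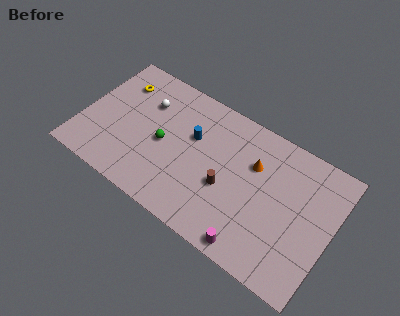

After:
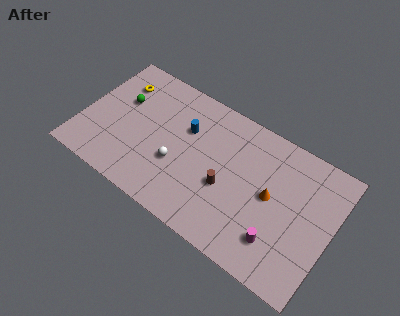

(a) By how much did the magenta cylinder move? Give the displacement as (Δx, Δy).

(1.5, 1.3)

The magenta cylinder started near (12.4, 0.9) and ended near (13.9, 2.2).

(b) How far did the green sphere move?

3.5

From (5.6, 4.3) to (2.4, 5.8), the green sphere covered √(3.2² + 1.5²) ≈ 3.5 units.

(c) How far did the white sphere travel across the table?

4.1

From (4.0, 6.5) to (6.7, 3.4), the white sphere covered √(2.7² + 3.1²) ≈ 4.1 units.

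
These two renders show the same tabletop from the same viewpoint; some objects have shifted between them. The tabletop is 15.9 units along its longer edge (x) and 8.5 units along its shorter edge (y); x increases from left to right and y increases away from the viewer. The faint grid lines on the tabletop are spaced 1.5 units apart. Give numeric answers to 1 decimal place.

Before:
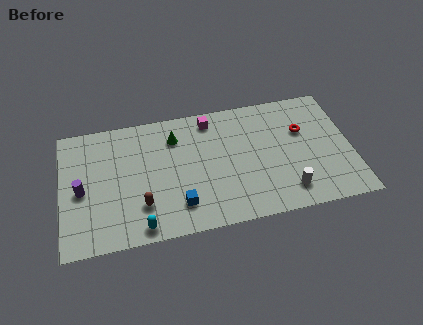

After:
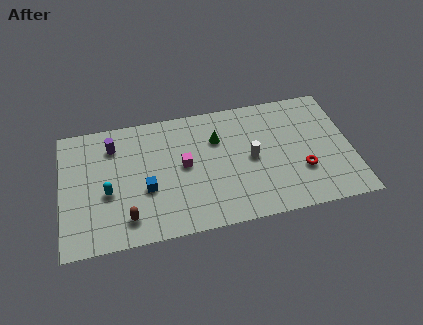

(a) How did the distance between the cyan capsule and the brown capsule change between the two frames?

+0.7

The distance was about 1.4 in the first image and 2.1 in the second, so they moved 0.7 units further apart.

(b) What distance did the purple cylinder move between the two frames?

3.2

The purple cylinder was near (1.1, 3.9) before and (2.9, 6.6) after, so it travelled √(1.8² + 2.7²) ≈ 3.2 units.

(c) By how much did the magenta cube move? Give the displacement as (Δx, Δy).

(-1.6, -2.8)

The magenta cube was at about (8.3, 7.3) and moved to about (6.7, 4.5).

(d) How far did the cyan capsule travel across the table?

3.1

From (4.2, 0.9) to (2.5, 3.5), the cyan capsule covered √(1.7² + 2.6²) ≈ 3.1 units.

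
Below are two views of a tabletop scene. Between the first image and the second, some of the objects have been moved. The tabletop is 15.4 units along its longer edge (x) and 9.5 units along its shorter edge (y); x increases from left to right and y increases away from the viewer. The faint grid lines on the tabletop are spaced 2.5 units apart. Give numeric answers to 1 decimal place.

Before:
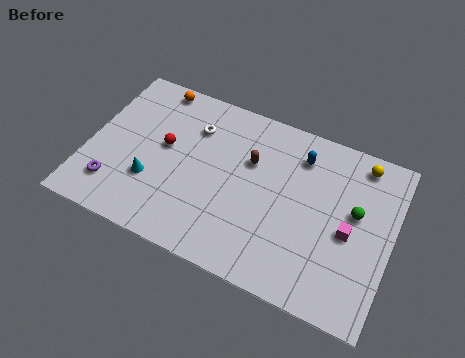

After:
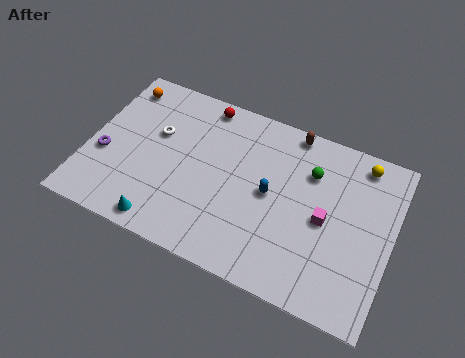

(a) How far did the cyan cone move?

2.3

The cyan cone was near (3.4, 3.1) before and (4.3, 1.0) after, so it travelled √(0.9² + 2.1²) ≈ 2.3 units.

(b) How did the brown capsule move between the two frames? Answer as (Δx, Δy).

(1.8, 2.5)

From the two frames, the brown capsule sits at roughly (8.1, 6.2) before and (9.9, 8.7) after.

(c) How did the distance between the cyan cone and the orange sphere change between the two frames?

+2.2

The distance was about 5.5 in the first image and 7.7 in the second, so they moved 2.2 units further apart.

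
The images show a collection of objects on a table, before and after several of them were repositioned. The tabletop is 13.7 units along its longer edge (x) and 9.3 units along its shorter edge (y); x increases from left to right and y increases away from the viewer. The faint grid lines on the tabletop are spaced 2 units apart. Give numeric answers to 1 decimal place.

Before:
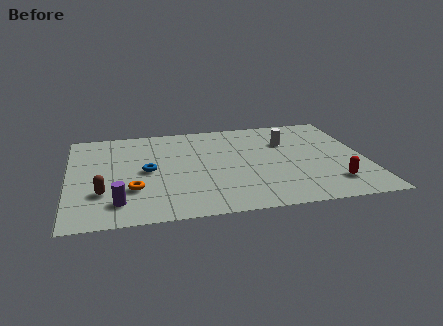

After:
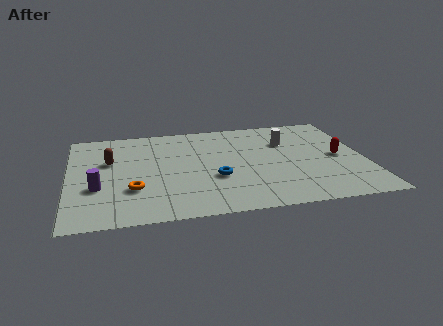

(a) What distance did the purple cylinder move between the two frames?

1.7

The purple cylinder was near (2.2, 1.8) before and (1.3, 3.3) after, so it travelled √(0.9² + 1.5²) ≈ 1.7 units.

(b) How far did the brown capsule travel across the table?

3.0

The brown capsule moved from about (1.5, 2.8) to (1.9, 5.8), a distance of √(0.4² + 3.0²) ≈ 3.0.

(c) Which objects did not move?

the orange torus and the white cylinder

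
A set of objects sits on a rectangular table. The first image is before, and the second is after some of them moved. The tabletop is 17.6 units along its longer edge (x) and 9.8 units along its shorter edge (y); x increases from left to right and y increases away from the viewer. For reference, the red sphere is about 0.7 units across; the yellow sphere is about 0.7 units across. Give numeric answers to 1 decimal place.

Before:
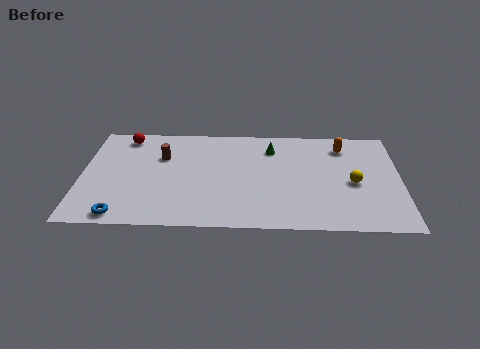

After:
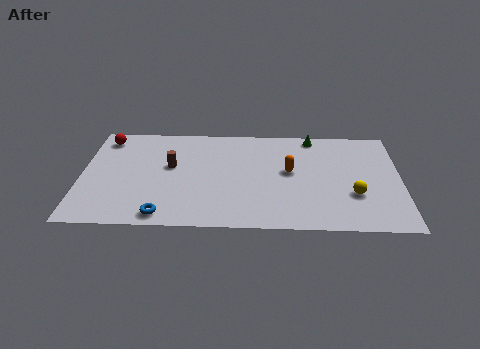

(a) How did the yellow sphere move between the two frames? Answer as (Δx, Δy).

(0.0, -1.1)

The yellow sphere was at about (15.0, 4.4) and moved to about (15.0, 3.3).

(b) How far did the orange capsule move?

3.9

The orange capsule was near (14.5, 7.9) before and (11.5, 5.4) after, so it travelled √(3.0² + 2.5²) ≈ 3.9 units.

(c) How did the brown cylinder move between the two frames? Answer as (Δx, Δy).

(0.5, -0.9)

The brown cylinder was at about (4.4, 6.6) and moved to about (4.9, 5.7).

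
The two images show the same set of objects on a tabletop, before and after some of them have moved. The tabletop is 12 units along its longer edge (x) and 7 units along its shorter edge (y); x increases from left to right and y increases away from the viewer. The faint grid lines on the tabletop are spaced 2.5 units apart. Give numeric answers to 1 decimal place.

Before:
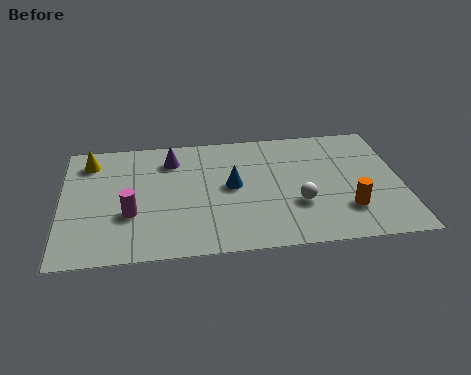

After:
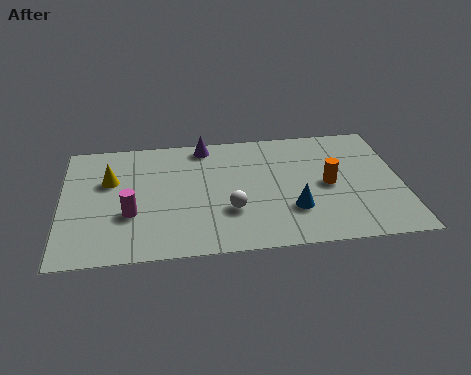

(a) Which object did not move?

the magenta cylinder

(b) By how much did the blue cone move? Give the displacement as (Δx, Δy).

(2.1, -1.6)

The blue cone started near (6.0, 3.7) and ended near (8.1, 2.1).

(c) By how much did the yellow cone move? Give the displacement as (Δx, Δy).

(0.7, -1.2)

The yellow cone started near (1.0, 5.7) and ended near (1.7, 4.5).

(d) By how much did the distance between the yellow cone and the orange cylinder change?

-2.0

Before: roughly 9.8 units apart; after: 7.8. That's 2.0 units closer together.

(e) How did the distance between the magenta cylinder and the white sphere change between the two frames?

-2.4

Before: roughly 5.9 units apart; after: 3.5. That's 2.4 units closer together.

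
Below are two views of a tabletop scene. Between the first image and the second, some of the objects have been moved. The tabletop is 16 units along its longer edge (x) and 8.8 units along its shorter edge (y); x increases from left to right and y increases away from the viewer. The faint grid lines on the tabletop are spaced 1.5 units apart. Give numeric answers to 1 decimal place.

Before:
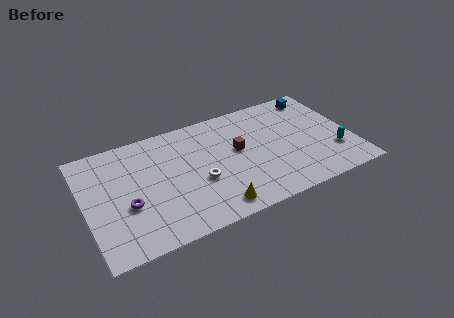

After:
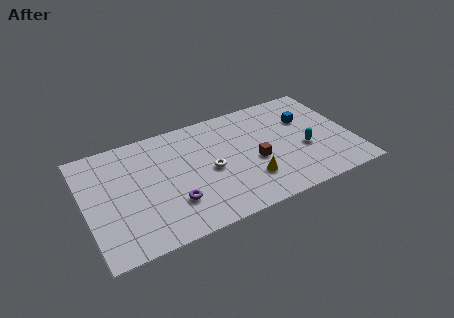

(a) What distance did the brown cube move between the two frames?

1.6

The brown cube moved from about (9.2, 5.0) to (10.1, 3.7), a distance of √(0.9² + 1.3²) ≈ 1.6.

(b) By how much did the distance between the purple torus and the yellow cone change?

-0.8

The distance was about 5.4 in the first image and 4.6 in the second, so they moved 0.8 units closer together.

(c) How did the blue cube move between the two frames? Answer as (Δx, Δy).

(-0.9, -1.7)

From the two frames, the blue cube sits at roughly (14.4, 7.6) before and (13.5, 5.9) after.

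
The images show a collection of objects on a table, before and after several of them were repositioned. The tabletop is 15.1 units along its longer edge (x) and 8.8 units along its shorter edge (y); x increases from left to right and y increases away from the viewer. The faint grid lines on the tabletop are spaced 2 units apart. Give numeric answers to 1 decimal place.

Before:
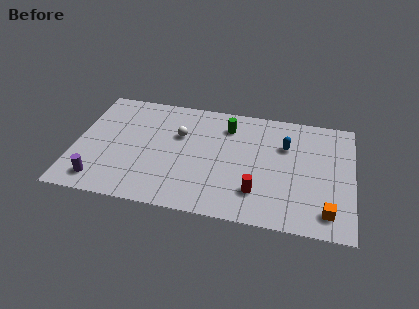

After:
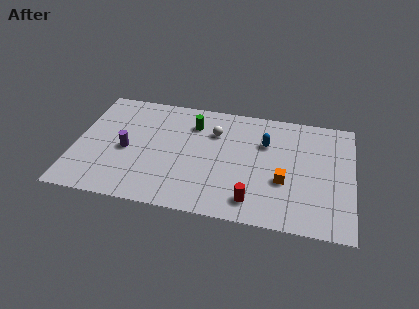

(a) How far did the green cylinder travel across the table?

1.9

From (8.2, 6.9) to (6.3, 6.7), the green cylinder covered √(1.9² + 0.2²) ≈ 1.9 units.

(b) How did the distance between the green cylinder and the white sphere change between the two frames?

-1.6

Before: roughly 2.9 units apart; after: 1.3. That's 1.6 units closer together.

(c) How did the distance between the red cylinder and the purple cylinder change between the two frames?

-1.1

They were about 8.5 units apart before and 7.4 after — 1.1 units closer together.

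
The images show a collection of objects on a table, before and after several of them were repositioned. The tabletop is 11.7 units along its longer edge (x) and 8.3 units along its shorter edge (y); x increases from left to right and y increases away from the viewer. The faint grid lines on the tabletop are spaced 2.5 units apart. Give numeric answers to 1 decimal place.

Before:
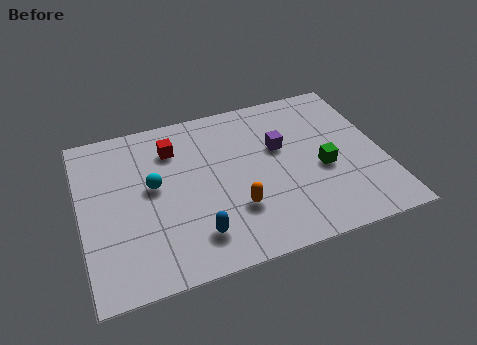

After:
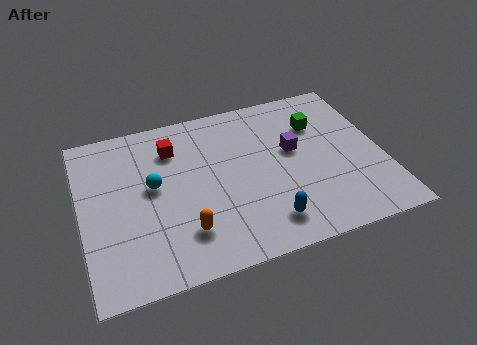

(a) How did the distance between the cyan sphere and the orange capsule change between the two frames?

-0.9

Before: roughly 3.7 units apart; after: 2.8. That's 0.9 units closer together.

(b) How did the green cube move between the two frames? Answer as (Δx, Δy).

(0.1, 2.4)

From the two frames, the green cube sits at roughly (9.3, 3.5) before and (9.4, 5.9) after.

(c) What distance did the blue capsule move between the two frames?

2.7

The blue capsule moved from about (4.2, 1.7) to (6.9, 1.5), a distance of √(2.7² + 0.2²) ≈ 2.7.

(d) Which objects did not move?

the cyan sphere and the red cube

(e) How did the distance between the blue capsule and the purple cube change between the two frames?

-1.4

Before: roughly 5.0 units apart; after: 3.6. That's 1.4 units closer together.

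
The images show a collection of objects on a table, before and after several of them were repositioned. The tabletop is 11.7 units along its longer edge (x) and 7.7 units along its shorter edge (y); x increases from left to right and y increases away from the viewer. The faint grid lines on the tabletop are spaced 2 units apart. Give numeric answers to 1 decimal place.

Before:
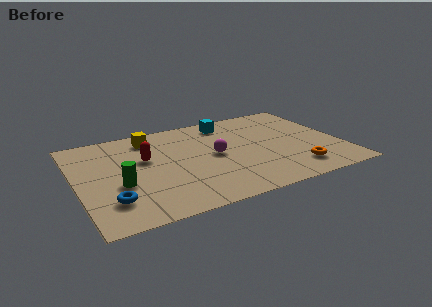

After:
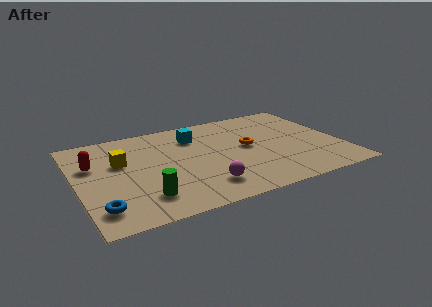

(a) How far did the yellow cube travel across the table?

2.2

The yellow cube was near (3.5, 6.4) before and (2.0, 4.8) after, so it travelled √(1.5² + 1.6²) ≈ 2.2 units.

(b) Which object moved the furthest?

the orange torus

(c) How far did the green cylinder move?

1.6

From (1.8, 3.0) to (2.7, 1.7), the green cylinder covered √(0.9² + 1.3²) ≈ 1.6 units.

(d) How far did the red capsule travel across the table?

2.3

From (3.1, 4.7) to (0.8, 5.0), the red capsule covered √(2.3² + 0.3²) ≈ 2.3 units.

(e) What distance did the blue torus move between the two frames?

0.6

The blue torus was near (1.3, 1.9) before and (0.8, 1.5) after, so it travelled √(0.5² + 0.4²) ≈ 0.6 units.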